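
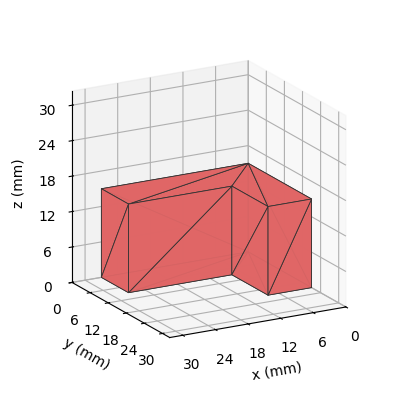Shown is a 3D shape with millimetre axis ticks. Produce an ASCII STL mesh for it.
Reading the render: the shape is an L-shaped prism: outer 27 × 21 mm, arm thicknesses ≈ 9 mm (horizontal) and 8 mm (vertical), extruded 15 mm in z (dimensions read to the nearest mm from the axis ticks). For the STL, each face is triangulated and given an outward normal.

solid part
  facet normal 0.0000 0.0000 -1.0000
    outer loop
      vertex 27.0 9.0 0.0
      vertex 27.0 0.0 0.0
      vertex 0.0 0.0 0.0
    endloop
  endfacet
  facet normal 0.0000 0.0000 -1.0000
    outer loop
      vertex 8.0 9.0 0.0
      vertex 27.0 9.0 0.0
      vertex 0.0 0.0 0.0
    endloop
  endfacet
  facet normal 0.0000 0.0000 -1.0000
    outer loop
      vertex 8.0 21.0 0.0
      vertex 8.0 9.0 0.0
      vertex 0.0 0.0 0.0
    endloop
  endfacet
  facet normal 0.0000 0.0000 -1.0000
    outer loop
      vertex 0.0 21.0 0.0
      vertex 8.0 21.0 0.0
      vertex 0.0 0.0 0.0
    endloop
  endfacet
  facet normal 0.0000 0.0000 1.0000
    outer loop
      vertex 0.0 0.0 15.0
      vertex 27.0 0.0 15.0
      vertex 27.0 9.0 15.0
    endloop
  endfacet
  facet normal 0.0000 0.0000 1.0000
    outer loop
      vertex 0.0 0.0 15.0
      vertex 27.0 9.0 15.0
      vertex 8.0 9.0 15.0
    endloop
  endfacet
  facet normal 0.0000 0.0000 1.0000
    outer loop
      vertex 0.0 0.0 15.0
      vertex 8.0 9.0 15.0
      vertex 8.0 21.0 15.0
    endloop
  endfacet
  facet normal 0.0000 0.0000 1.0000
    outer loop
      vertex 0.0 0.0 15.0
      vertex 8.0 21.0 15.0
      vertex 0.0 21.0 15.0
    endloop
  endfacet
  facet normal 0.0000 -1.0000 0.0000
    outer loop
      vertex 0.0 0.0 0.0
      vertex 27.0 0.0 0.0
      vertex 27.0 0.0 15.0
    endloop
  endfacet
  facet normal 0.0000 -1.0000 0.0000
    outer loop
      vertex 0.0 0.0 0.0
      vertex 27.0 0.0 15.0
      vertex 0.0 0.0 15.0
    endloop
  endfacet
  facet normal 1.0000 0.0000 0.0000
    outer loop
      vertex 27.0 0.0 0.0
      vertex 27.0 9.0 0.0
      vertex 27.0 9.0 15.0
    endloop
  endfacet
  facet normal 1.0000 0.0000 0.0000
    outer loop
      vertex 27.0 0.0 0.0
      vertex 27.0 9.0 15.0
      vertex 27.0 0.0 15.0
    endloop
  endfacet
  facet normal 0.0000 1.0000 0.0000
    outer loop
      vertex 27.0 9.0 0.0
      vertex 8.0 9.0 0.0
      vertex 8.0 9.0 15.0
    endloop
  endfacet
  facet normal 0.0000 1.0000 0.0000
    outer loop
      vertex 27.0 9.0 0.0
      vertex 8.0 9.0 15.0
      vertex 27.0 9.0 15.0
    endloop
  endfacet
  facet normal 1.0000 0.0000 0.0000
    outer loop
      vertex 8.0 9.0 0.0
      vertex 8.0 21.0 0.0
      vertex 8.0 21.0 15.0
    endloop
  endfacet
  facet normal 1.0000 0.0000 0.0000
    outer loop
      vertex 8.0 9.0 0.0
      vertex 8.0 21.0 15.0
      vertex 8.0 9.0 15.0
    endloop
  endfacet
  facet normal 0.0000 1.0000 0.0000
    outer loop
      vertex 8.0 21.0 0.0
      vertex 0.0 21.0 0.0
      vertex 0.0 21.0 15.0
    endloop
  endfacet
  facet normal 0.0000 1.0000 0.0000
    outer loop
      vertex 8.0 21.0 0.0
      vertex 0.0 21.0 15.0
      vertex 8.0 21.0 15.0
    endloop
  endfacet
  facet normal -1.0000 0.0000 0.0000
    outer loop
      vertex 0.0 21.0 0.0
      vertex 0.0 0.0 0.0
      vertex 0.0 0.0 15.0
    endloop
  endfacet
  facet normal -1.0000 0.0000 0.0000
    outer loop
      vertex 0.0 21.0 0.0
      vertex 0.0 0.0 15.0
      vertex 0.0 21.0 15.0
    endloop
  endfacet
endsolid part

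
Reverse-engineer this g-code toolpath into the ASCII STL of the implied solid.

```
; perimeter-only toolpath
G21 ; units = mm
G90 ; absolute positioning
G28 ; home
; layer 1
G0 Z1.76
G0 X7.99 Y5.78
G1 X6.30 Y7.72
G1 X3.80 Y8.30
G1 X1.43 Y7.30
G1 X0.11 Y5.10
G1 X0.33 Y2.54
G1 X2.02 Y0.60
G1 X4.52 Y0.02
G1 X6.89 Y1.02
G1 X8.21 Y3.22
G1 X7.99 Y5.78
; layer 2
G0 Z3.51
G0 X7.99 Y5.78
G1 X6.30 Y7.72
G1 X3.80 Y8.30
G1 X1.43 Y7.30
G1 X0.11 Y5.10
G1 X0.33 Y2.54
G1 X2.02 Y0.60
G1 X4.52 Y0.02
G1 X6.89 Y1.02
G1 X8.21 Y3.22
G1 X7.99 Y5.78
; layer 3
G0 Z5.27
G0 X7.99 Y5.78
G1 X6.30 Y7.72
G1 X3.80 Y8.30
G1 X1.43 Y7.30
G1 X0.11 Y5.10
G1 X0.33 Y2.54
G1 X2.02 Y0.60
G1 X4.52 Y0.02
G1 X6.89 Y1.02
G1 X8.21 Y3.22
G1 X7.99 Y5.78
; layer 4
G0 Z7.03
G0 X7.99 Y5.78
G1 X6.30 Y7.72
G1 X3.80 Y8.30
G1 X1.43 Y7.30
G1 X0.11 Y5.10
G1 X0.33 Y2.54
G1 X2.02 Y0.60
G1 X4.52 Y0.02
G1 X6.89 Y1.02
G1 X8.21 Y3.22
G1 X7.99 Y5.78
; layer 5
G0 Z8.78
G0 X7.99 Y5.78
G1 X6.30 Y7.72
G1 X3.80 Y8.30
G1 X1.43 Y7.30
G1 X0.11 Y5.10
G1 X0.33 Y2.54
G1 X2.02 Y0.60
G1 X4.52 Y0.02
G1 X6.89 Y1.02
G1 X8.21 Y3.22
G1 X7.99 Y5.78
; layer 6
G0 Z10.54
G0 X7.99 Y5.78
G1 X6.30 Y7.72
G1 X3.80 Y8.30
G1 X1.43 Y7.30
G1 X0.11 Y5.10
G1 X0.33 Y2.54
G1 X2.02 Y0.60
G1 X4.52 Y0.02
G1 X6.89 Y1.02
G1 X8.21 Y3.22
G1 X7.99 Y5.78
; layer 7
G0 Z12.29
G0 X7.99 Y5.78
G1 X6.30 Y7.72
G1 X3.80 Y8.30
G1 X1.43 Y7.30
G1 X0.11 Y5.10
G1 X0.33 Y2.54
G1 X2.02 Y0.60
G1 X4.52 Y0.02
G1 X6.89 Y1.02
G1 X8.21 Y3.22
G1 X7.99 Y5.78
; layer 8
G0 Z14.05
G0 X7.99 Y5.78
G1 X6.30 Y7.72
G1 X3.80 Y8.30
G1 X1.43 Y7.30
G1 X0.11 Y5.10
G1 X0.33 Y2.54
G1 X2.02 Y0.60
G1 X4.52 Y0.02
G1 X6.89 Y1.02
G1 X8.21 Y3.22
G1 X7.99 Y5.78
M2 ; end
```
solid part
  facet normal 0.0000 0.0000 -1.0000
    outer loop
      vertex 3.80 8.30 0.00
      vertex 6.30 7.72 0.00
      vertex 7.99 5.78 0.00
    endloop
  endfacet
  facet normal 0.0000 0.0000 -1.0000
    outer loop
      vertex 1.43 7.30 0.00
      vertex 3.80 8.30 0.00
      vertex 7.99 5.78 0.00
    endloop
  endfacet
  facet normal 0.0000 0.0000 -1.0000
    outer loop
      vertex 0.11 5.10 0.00
      vertex 1.43 7.30 0.00
      vertex 7.99 5.78 0.00
    endloop
  endfacet
  facet normal 0.0000 0.0000 -1.0000
    outer loop
      vertex 0.33 2.54 0.00
      vertex 0.11 5.10 0.00
      vertex 7.99 5.78 0.00
    endloop
  endfacet
  facet normal 0.0000 0.0000 -1.0000
    outer loop
      vertex 2.02 0.60 0.00
      vertex 0.33 2.54 0.00
      vertex 7.99 5.78 0.00
    endloop
  endfacet
  facet normal 0.0000 0.0000 -1.0000
    outer loop
      vertex 4.52 0.02 0.00
      vertex 2.02 0.60 0.00
      vertex 7.99 5.78 0.00
    endloop
  endfacet
  facet normal 0.0000 0.0000 -1.0000
    outer loop
      vertex 6.89 1.02 0.00
      vertex 4.52 0.02 0.00
      vertex 7.99 5.78 0.00
    endloop
  endfacet
  facet normal 0.0000 0.0000 -1.0000
    outer loop
      vertex 8.21 3.22 0.00
      vertex 6.89 1.02 0.00
      vertex 7.99 5.78 0.00
    endloop
  endfacet
  facet normal 0.0000 0.0000 1.0000
    outer loop
      vertex 7.99 5.78 14.05
      vertex 6.30 7.72 14.05
      vertex 3.80 8.30 14.05
    endloop
  endfacet
  facet normal 0.0000 0.0000 1.0000
    outer loop
      vertex 7.99 5.78 14.05
      vertex 3.80 8.30 14.05
      vertex 1.43 7.30 14.05
    endloop
  endfacet
  facet normal 0.0000 0.0000 1.0000
    outer loop
      vertex 7.99 5.78 14.05
      vertex 1.43 7.30 14.05
      vertex 0.11 5.10 14.05
    endloop
  endfacet
  facet normal 0.0000 0.0000 1.0000
    outer loop
      vertex 7.99 5.78 14.05
      vertex 0.11 5.10 14.05
      vertex 0.33 2.54 14.05
    endloop
  endfacet
  facet normal 0.0000 0.0000 1.0000
    outer loop
      vertex 7.99 5.78 14.05
      vertex 0.33 2.54 14.05
      vertex 2.02 0.60 14.05
    endloop
  endfacet
  facet normal 0.0000 0.0000 1.0000
    outer loop
      vertex 7.99 5.78 14.05
      vertex 2.02 0.60 14.05
      vertex 4.52 0.02 14.05
    endloop
  endfacet
  facet normal 0.0000 0.0000 1.0000
    outer loop
      vertex 7.99 5.78 14.05
      vertex 4.52 0.02 14.05
      vertex 6.89 1.02 14.05
    endloop
  endfacet
  facet normal 0.0000 0.0000 1.0000
    outer loop
      vertex 7.99 5.78 14.05
      vertex 6.89 1.02 14.05
      vertex 8.21 3.22 14.05
    endloop
  endfacet
  facet normal 0.7540 0.6569 0.0000
    outer loop
      vertex 7.99 5.78 0.00
      vertex 6.30 7.72 0.00
      vertex 6.30 7.72 14.05
    endloop
  endfacet
  facet normal 0.7540 0.6569 0.0000
    outer loop
      vertex 7.99 5.78 0.00
      vertex 6.30 7.72 14.05
      vertex 7.99 5.78 14.05
    endloop
  endfacet
  facet normal 0.2260 0.9741 0.0000
    outer loop
      vertex 6.30 7.72 0.00
      vertex 3.80 8.30 0.00
      vertex 3.80 8.30 14.05
    endloop
  endfacet
  facet normal 0.2260 0.9741 0.0000
    outer loop
      vertex 6.30 7.72 0.00
      vertex 3.80 8.30 14.05
      vertex 6.30 7.72 14.05
    endloop
  endfacet
  facet normal -0.3888 0.9213 0.0000
    outer loop
      vertex 3.80 8.30 0.00
      vertex 1.43 7.30 0.00
      vertex 1.43 7.30 14.05
    endloop
  endfacet
  facet normal -0.3888 0.9213 0.0000
    outer loop
      vertex 3.80 8.30 0.00
      vertex 1.43 7.30 14.05
      vertex 3.80 8.30 14.05
    endloop
  endfacet
  facet normal -0.8575 0.5145 0.0000
    outer loop
      vertex 1.43 7.30 0.00
      vertex 0.11 5.10 0.00
      vertex 0.11 5.10 14.05
    endloop
  endfacet
  facet normal -0.8575 0.5145 0.0000
    outer loop
      vertex 1.43 7.30 0.00
      vertex 0.11 5.10 14.05
      vertex 1.43 7.30 14.05
    endloop
  endfacet
  facet normal -0.9963 -0.0856 0.0000
    outer loop
      vertex 0.11 5.10 0.00
      vertex 0.33 2.54 0.00
      vertex 0.33 2.54 14.05
    endloop
  endfacet
  facet normal -0.9963 -0.0856 0.0000
    outer loop
      vertex 0.11 5.10 0.00
      vertex 0.33 2.54 14.05
      vertex 0.11 5.10 14.05
    endloop
  endfacet
  facet normal -0.7540 -0.6569 0.0000
    outer loop
      vertex 0.33 2.54 0.00
      vertex 2.02 0.60 0.00
      vertex 2.02 0.60 14.05
    endloop
  endfacet
  facet normal -0.7540 -0.6569 0.0000
    outer loop
      vertex 0.33 2.54 0.00
      vertex 2.02 0.60 14.05
      vertex 0.33 2.54 14.05
    endloop
  endfacet
  facet normal -0.2260 -0.9741 0.0000
    outer loop
      vertex 2.02 0.60 0.00
      vertex 4.52 0.02 0.00
      vertex 4.52 0.02 14.05
    endloop
  endfacet
  facet normal -0.2260 -0.9741 0.0000
    outer loop
      vertex 2.02 0.60 0.00
      vertex 4.52 0.02 14.05
      vertex 2.02 0.60 14.05
    endloop
  endfacet
  facet normal 0.3888 -0.9213 0.0000
    outer loop
      vertex 4.52 0.02 0.00
      vertex 6.89 1.02 0.00
      vertex 6.89 1.02 14.05
    endloop
  endfacet
  facet normal 0.3888 -0.9213 0.0000
    outer loop
      vertex 4.52 0.02 0.00
      vertex 6.89 1.02 14.05
      vertex 4.52 0.02 14.05
    endloop
  endfacet
  facet normal 0.8575 -0.5145 0.0000
    outer loop
      vertex 6.89 1.02 0.00
      vertex 8.21 3.22 0.00
      vertex 8.21 3.22 14.05
    endloop
  endfacet
  facet normal 0.8575 -0.5145 0.0000
    outer loop
      vertex 6.89 1.02 0.00
      vertex 8.21 3.22 14.05
      vertex 6.89 1.02 14.05
    endloop
  endfacet
  facet normal 0.9963 0.0856 0.0000
    outer loop
      vertex 8.21 3.22 0.00
      vertex 7.99 5.78 0.00
      vertex 7.99 5.78 14.05
    endloop
  endfacet
  facet normal 0.9963 0.0856 0.0000
    outer loop
      vertex 8.21 3.22 0.00
      vertex 7.99 5.78 14.05
      vertex 8.21 3.22 14.05
    endloop
  endfacet
endsolid part

The G0 Z moves step by Δz≈1.76 mm. Every layer's G1 loop is the same polygon, so the solid is a straight extrusion of it from z=0 to z≈14.1. Closing with flat bottom and top caps and triangulating gives 36 facets — a regular 10-sided prism (a cylinder approximated with 10 flat sides), circumscribed radius ≈ 4.16 mm, height ≈ 14.1 mm.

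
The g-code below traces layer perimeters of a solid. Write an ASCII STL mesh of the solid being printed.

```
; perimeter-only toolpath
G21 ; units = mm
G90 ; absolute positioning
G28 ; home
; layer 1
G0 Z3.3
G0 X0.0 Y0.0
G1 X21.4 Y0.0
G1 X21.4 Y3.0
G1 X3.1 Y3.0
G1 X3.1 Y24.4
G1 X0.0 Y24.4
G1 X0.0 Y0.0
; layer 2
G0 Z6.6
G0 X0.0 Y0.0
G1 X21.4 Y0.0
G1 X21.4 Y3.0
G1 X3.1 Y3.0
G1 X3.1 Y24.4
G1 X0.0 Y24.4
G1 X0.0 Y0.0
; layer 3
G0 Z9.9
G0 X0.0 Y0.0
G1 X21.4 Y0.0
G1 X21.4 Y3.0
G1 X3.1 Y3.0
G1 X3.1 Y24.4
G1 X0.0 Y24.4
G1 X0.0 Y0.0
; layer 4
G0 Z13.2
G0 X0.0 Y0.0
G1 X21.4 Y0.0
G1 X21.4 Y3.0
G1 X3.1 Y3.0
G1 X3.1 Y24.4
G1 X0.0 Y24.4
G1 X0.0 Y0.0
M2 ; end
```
solid part
  facet normal 0.0000 0.0000 -1.0000
    outer loop
      vertex 21.4 3.0 0.0
      vertex 21.4 0.0 0.0
      vertex 0.0 0.0 0.0
    endloop
  endfacet
  facet normal 0.0000 0.0000 -1.0000
    outer loop
      vertex 3.1 3.0 0.0
      vertex 21.4 3.0 0.0
      vertex 0.0 0.0 0.0
    endloop
  endfacet
  facet normal 0.0000 0.0000 -1.0000
    outer loop
      vertex 3.1 24.4 0.0
      vertex 3.1 3.0 0.0
      vertex 0.0 0.0 0.0
    endloop
  endfacet
  facet normal 0.0000 0.0000 -1.0000
    outer loop
      vertex 0.0 24.4 0.0
      vertex 3.1 24.4 0.0
      vertex 0.0 0.0 0.0
    endloop
  endfacet
  facet normal 0.0000 0.0000 1.0000
    outer loop
      vertex 0.0 0.0 13.2
      vertex 21.4 0.0 13.2
      vertex 21.4 3.0 13.2
    endloop
  endfacet
  facet normal 0.0000 0.0000 1.0000
    outer loop
      vertex 0.0 0.0 13.2
      vertex 21.4 3.0 13.2
      vertex 3.1 3.0 13.2
    endloop
  endfacet
  facet normal 0.0000 0.0000 1.0000
    outer loop
      vertex 0.0 0.0 13.2
      vertex 3.1 3.0 13.2
      vertex 3.1 24.4 13.2
    endloop
  endfacet
  facet normal 0.0000 0.0000 1.0000
    outer loop
      vertex 0.0 0.0 13.2
      vertex 3.1 24.4 13.2
      vertex 0.0 24.4 13.2
    endloop
  endfacet
  facet normal 0.0000 -1.0000 0.0000
    outer loop
      vertex 0.0 0.0 0.0
      vertex 21.4 0.0 0.0
      vertex 21.4 0.0 13.2
    endloop
  endfacet
  facet normal 0.0000 -1.0000 0.0000
    outer loop
      vertex 0.0 0.0 0.0
      vertex 21.4 0.0 13.2
      vertex 0.0 0.0 13.2
    endloop
  endfacet
  facet normal 1.0000 0.0000 0.0000
    outer loop
      vertex 21.4 0.0 0.0
      vertex 21.4 3.0 0.0
      vertex 21.4 3.0 13.2
    endloop
  endfacet
  facet normal 1.0000 0.0000 0.0000
    outer loop
      vertex 21.4 0.0 0.0
      vertex 21.4 3.0 13.2
      vertex 21.4 0.0 13.2
    endloop
  endfacet
  facet normal 0.0000 1.0000 0.0000
    outer loop
      vertex 21.4 3.0 0.0
      vertex 3.1 3.0 0.0
      vertex 3.1 3.0 13.2
    endloop
  endfacet
  facet normal 0.0000 1.0000 0.0000
    outer loop
      vertex 21.4 3.0 0.0
      vertex 3.1 3.0 13.2
      vertex 21.4 3.0 13.2
    endloop
  endfacet
  facet normal 1.0000 0.0000 0.0000
    outer loop
      vertex 3.1 3.0 0.0
      vertex 3.1 24.4 0.0
      vertex 3.1 24.4 13.2
    endloop
  endfacet
  facet normal 1.0000 0.0000 0.0000
    outer loop
      vertex 3.1 3.0 0.0
      vertex 3.1 24.4 13.2
      vertex 3.1 3.0 13.2
    endloop
  endfacet
  facet normal 0.0000 1.0000 0.0000
    outer loop
      vertex 3.1 24.4 0.0
      vertex 0.0 24.4 0.0
      vertex 0.0 24.4 13.2
    endloop
  endfacet
  facet normal 0.0000 1.0000 0.0000
    outer loop
      vertex 3.1 24.4 0.0
      vertex 0.0 24.4 13.2
      vertex 3.1 24.4 13.2
    endloop
  endfacet
  facet normal -1.0000 0.0000 0.0000
    outer loop
      vertex 0.0 24.4 0.0
      vertex 0.0 0.0 0.0
      vertex 0.0 0.0 13.2
    endloop
  endfacet
  facet normal -1.0000 0.0000 0.0000
    outer loop
      vertex 0.0 24.4 0.0
      vertex 0.0 0.0 13.2
      vertex 0.0 24.4 13.2
    endloop
  endfacet
endsolid part

The G0 Z moves step by Δz≈3.3 mm. Every layer's G1 loop is the same polygon, so the solid is a straight extrusion of it from z=0 to z≈13.2. Closing with flat bottom and top caps and triangulating gives 20 facets — an L-shaped prism: outer 21.4 × 24.4 mm, arm thicknesses ≈ 3 mm (horizontal) and 3.1 mm (vertical), extruded 13.2 mm in z.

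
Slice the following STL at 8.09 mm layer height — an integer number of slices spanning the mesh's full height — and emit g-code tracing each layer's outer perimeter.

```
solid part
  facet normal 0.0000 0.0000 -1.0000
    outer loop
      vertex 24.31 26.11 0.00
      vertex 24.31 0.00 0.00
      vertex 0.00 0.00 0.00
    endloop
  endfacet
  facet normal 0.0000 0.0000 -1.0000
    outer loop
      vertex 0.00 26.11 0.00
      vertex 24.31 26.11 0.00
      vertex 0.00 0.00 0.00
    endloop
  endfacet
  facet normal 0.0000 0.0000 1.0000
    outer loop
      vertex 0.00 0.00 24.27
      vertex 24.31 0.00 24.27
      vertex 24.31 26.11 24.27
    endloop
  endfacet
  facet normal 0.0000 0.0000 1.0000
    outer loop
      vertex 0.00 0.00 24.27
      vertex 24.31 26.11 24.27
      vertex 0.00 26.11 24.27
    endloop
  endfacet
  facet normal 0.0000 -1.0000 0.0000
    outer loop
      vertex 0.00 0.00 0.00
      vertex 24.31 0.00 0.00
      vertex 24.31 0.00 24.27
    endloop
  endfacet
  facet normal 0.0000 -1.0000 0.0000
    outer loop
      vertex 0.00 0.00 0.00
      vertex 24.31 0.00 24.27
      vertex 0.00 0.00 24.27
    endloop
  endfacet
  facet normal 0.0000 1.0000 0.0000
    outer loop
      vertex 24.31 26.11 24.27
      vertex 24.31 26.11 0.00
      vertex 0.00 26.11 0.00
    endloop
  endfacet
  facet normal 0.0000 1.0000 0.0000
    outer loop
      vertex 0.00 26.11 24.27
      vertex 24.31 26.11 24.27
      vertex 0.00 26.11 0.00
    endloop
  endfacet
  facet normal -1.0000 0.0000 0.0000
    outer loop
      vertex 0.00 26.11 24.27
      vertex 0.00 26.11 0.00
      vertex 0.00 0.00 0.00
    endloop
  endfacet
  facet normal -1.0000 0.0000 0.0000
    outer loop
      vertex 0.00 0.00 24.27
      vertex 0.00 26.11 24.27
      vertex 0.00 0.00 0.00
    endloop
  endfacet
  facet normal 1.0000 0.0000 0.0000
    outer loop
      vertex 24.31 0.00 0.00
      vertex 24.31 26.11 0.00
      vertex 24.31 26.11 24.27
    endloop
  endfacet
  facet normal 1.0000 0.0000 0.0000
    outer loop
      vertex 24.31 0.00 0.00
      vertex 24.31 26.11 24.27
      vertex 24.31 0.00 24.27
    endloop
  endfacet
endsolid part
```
; perimeter-only toolpath
G21 ; units = mm
G90 ; absolute positioning
G28 ; home
; layer 1
G0 Z8.09
G0 X0.00 Y0.00
G1 X24.31 Y0.00
G1 X24.31 Y26.11
G1 X0.00 Y26.11
G1 X0.00 Y0.00
; layer 2
G0 Z16.18
G0 X0.00 Y0.00
G1 X24.31 Y0.00
G1 X24.31 Y26.11
G1 X0.00 Y26.11
G1 X0.00 Y0.00
; layer 3
G0 Z24.27
G0 X0.00 Y0.00
G1 X24.31 Y0.00
G1 X24.31 Y26.11
G1 X0.00 Y26.11
G1 X0.00 Y0.00
M2 ; end

The solid is a rectangular box, roughly 24.3 × 26.1 mm footprint and 24.3 mm tall. Slicing at Δz = 8.09 mm — 3 equal slices spanning the solid's height, so layer i sits at z = i·h/3 — gives 3 non-empty perimeters. Each is a 4-segment closed polygon; G0 lifts to the layer z and rapids to the start vertex, then G1 traces the edges.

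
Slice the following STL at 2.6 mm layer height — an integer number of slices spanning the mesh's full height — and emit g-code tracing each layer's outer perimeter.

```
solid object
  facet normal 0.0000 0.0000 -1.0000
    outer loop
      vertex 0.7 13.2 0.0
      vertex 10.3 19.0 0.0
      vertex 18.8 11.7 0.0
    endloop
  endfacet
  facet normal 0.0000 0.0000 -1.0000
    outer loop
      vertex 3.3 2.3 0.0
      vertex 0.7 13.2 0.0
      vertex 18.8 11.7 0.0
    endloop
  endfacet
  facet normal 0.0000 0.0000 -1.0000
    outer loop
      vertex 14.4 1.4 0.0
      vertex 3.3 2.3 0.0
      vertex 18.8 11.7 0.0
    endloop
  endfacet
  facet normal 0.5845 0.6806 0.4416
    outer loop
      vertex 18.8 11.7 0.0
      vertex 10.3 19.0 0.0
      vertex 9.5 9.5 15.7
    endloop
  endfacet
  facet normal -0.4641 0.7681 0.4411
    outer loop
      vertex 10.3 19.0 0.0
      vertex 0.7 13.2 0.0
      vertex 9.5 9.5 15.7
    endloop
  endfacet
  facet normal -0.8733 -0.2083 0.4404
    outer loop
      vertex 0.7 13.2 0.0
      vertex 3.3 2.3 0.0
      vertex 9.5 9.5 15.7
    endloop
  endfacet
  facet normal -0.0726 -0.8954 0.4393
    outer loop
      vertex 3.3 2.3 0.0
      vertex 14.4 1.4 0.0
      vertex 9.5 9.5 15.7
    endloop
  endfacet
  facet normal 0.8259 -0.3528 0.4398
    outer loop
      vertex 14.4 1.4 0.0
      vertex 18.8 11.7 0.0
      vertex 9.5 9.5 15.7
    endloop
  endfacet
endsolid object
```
; perimeter-only toolpath
G21 ; units = mm
G90 ; absolute positioning
G28 ; home
; layer 1
G0 Z2.6
G0 X17.2 Y11.3
G1 X10.2 Y17.4
G1 X2.2 Y12.6
G1 X4.3 Y3.5
G1 X13.6 Y2.8
G1 X17.2 Y11.3
; layer 2
G0 Z5.2
G0 X15.7 Y11.0
G1 X10.0 Y15.8
G1 X3.6 Y12.0
G1 X5.4 Y4.7
G1 X12.8 Y4.1
G1 X15.7 Y11.0
; layer 3
G0 Z7.8
G0 X14.2 Y10.6
G1 X9.9 Y14.2
G1 X5.1 Y11.3
G1 X6.4 Y5.9
G1 X11.9 Y5.5
G1 X14.2 Y10.6
; layer 4
G0 Z10.5
G0 X12.6 Y10.2
G1 X9.8 Y12.7
G1 X6.6 Y10.7
G1 X7.4 Y7.1
G1 X11.1 Y6.8
G1 X12.6 Y10.2
; layer 5
G0 Z13.1
G0 X11.1 Y9.9
G1 X9.6 Y11.1
G1 X8.0 Y10.1
G1 X8.5 Y8.3
G1 X10.3 Y8.2
G1 X11.1 Y9.9
M2 ; end

The solid is a regular 5-sided pyramid, base circumscribed radius ≈ 9.5 mm, apex at z ≈ 15.7 mm. Slicing at Δz = 2.6 mm — 6 equal slices spanning the solid's height, so layer i sits at z = i·h/6 — gives 5 non-empty perimeters. Each is a 5-segment closed polygon; G0 lifts to the layer z and rapids to the start vertex, then G1 traces the edges. The cross-section shrinks linearly with z (the slice at the apex is degenerate and omitted).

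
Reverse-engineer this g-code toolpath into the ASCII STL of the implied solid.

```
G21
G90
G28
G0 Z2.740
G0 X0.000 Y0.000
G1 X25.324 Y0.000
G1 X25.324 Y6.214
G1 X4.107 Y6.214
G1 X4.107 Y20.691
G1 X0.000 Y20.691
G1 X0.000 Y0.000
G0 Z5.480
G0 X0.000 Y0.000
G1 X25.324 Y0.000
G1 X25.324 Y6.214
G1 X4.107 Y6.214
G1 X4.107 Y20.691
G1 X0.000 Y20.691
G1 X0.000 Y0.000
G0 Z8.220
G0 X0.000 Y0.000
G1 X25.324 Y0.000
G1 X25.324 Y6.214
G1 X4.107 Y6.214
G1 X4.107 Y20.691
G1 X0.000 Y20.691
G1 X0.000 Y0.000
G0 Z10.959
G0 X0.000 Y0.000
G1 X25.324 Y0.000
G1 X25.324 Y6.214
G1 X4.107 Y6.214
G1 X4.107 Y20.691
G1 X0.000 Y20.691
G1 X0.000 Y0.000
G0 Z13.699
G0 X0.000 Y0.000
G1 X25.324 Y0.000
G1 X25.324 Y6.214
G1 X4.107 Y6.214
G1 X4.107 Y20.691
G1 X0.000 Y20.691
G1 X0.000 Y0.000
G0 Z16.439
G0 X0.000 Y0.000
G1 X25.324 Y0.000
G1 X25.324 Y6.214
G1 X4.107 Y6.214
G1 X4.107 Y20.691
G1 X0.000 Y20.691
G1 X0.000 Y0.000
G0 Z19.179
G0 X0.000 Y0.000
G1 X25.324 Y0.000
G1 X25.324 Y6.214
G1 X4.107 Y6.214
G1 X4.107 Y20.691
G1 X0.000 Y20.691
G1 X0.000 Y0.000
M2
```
solid part
  facet normal 0.0000 0.0000 -1.0000
    outer loop
      vertex 25.324 6.214 0.000
      vertex 25.324 0.000 0.000
      vertex 0.000 0.000 0.000
    endloop
  endfacet
  facet normal 0.0000 0.0000 -1.0000
    outer loop
      vertex 4.107 6.214 0.000
      vertex 25.324 6.214 0.000
      vertex 0.000 0.000 0.000
    endloop
  endfacet
  facet normal 0.0000 0.0000 -1.0000
    outer loop
      vertex 4.107 20.691 0.000
      vertex 4.107 6.214 0.000
      vertex 0.000 0.000 0.000
    endloop
  endfacet
  facet normal 0.0000 0.0000 -1.0000
    outer loop
      vertex 0.000 20.691 0.000
      vertex 4.107 20.691 0.000
      vertex 0.000 0.000 0.000
    endloop
  endfacet
  facet normal 0.0000 0.0000 1.0000
    outer loop
      vertex 0.000 0.000 19.179
      vertex 25.324 0.000 19.179
      vertex 25.324 6.214 19.179
    endloop
  endfacet
  facet normal 0.0000 0.0000 1.0000
    outer loop
      vertex 0.000 0.000 19.179
      vertex 25.324 6.214 19.179
      vertex 4.107 6.214 19.179
    endloop
  endfacet
  facet normal 0.0000 0.0000 1.0000
    outer loop
      vertex 0.000 0.000 19.179
      vertex 4.107 6.214 19.179
      vertex 4.107 20.691 19.179
    endloop
  endfacet
  facet normal 0.0000 0.0000 1.0000
    outer loop
      vertex 0.000 0.000 19.179
      vertex 4.107 20.691 19.179
      vertex 0.000 20.691 19.179
    endloop
  endfacet
  facet normal 0.0000 -1.0000 0.0000
    outer loop
      vertex 0.000 0.000 0.000
      vertex 25.324 0.000 0.000
      vertex 25.324 0.000 19.179
    endloop
  endfacet
  facet normal 0.0000 -1.0000 0.0000
    outer loop
      vertex 0.000 0.000 0.000
      vertex 25.324 0.000 19.179
      vertex 0.000 0.000 19.179
    endloop
  endfacet
  facet normal 1.0000 0.0000 0.0000
    outer loop
      vertex 25.324 0.000 0.000
      vertex 25.324 6.214 0.000
      vertex 25.324 6.214 19.179
    endloop
  endfacet
  facet normal 1.0000 0.0000 0.0000
    outer loop
      vertex 25.324 0.000 0.000
      vertex 25.324 6.214 19.179
      vertex 25.324 0.000 19.179
    endloop
  endfacet
  facet normal 0.0000 1.0000 0.0000
    outer loop
      vertex 25.324 6.214 0.000
      vertex 4.107 6.214 0.000
      vertex 4.107 6.214 19.179
    endloop
  endfacet
  facet normal 0.0000 1.0000 0.0000
    outer loop
      vertex 25.324 6.214 0.000
      vertex 4.107 6.214 19.179
      vertex 25.324 6.214 19.179
    endloop
  endfacet
  facet normal 1.0000 0.0000 0.0000
    outer loop
      vertex 4.107 6.214 0.000
      vertex 4.107 20.691 0.000
      vertex 4.107 20.691 19.179
    endloop
  endfacet
  facet normal 1.0000 0.0000 0.0000
    outer loop
      vertex 4.107 6.214 0.000
      vertex 4.107 20.691 19.179
      vertex 4.107 6.214 19.179
    endloop
  endfacet
  facet normal 0.0000 1.0000 0.0000
    outer loop
      vertex 4.107 20.691 0.000
      vertex 0.000 20.691 0.000
      vertex 0.000 20.691 19.179
    endloop
  endfacet
  facet normal 0.0000 1.0000 0.0000
    outer loop
      vertex 4.107 20.691 0.000
      vertex 0.000 20.691 19.179
      vertex 4.107 20.691 19.179
    endloop
  endfacet
  facet normal -1.0000 0.0000 0.0000
    outer loop
      vertex 0.000 20.691 0.000
      vertex 0.000 0.000 0.000
      vertex 0.000 0.000 19.179
    endloop
  endfacet
  facet normal -1.0000 0.0000 0.0000
    outer loop
      vertex 0.000 20.691 0.000
      vertex 0.000 0.000 19.179
      vertex 0.000 20.691 19.179
    endloop
  endfacet
endsolid part

The G0 Z moves step by Δz≈2.740 mm. Every layer's G1 loop is the same polygon, so the solid is a straight extrusion of it from z=0 to z≈19.2. Closing with flat bottom and top caps and triangulating gives 20 facets — an L-shaped prism: outer 25.3 × 20.7 mm, arm thicknesses ≈ 6.21 mm (horizontal) and 4.11 mm (vertical), extruded 19.2 mm in z.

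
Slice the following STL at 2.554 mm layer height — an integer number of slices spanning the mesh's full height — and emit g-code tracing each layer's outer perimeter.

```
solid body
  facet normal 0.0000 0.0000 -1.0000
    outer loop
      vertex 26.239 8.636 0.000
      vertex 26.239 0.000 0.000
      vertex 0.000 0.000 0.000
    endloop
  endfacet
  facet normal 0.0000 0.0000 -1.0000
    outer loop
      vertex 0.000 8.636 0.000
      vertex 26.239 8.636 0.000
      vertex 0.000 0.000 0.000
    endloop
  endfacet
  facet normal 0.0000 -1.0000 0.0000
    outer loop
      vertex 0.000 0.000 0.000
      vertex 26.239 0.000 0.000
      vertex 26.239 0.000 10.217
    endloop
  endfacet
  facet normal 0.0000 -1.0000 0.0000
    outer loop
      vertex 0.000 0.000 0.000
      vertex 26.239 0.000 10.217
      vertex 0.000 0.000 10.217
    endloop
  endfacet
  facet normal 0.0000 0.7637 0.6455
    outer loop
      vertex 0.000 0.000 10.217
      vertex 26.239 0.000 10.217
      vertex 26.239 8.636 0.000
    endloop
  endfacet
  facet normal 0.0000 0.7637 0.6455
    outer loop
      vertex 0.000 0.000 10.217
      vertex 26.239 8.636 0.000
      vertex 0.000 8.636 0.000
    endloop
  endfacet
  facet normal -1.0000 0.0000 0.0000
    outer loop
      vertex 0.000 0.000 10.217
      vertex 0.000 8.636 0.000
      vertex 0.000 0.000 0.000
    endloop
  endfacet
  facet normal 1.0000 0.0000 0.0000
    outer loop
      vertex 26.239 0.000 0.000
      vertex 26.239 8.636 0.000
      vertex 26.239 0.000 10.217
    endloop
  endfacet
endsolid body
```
; perimeter-only toolpath
G21 ; units = mm
G90 ; absolute positioning
G28 ; home
; layer 1
G0 Z2.554
G0 X0.000 Y0.000
G1 X26.239 Y0.000
G1 X26.239 Y6.477
G1 X0.000 Y6.477
G1 X0.000 Y0.000
; layer 2
G0 Z5.109
G0 X0.000 Y0.000
G1 X26.239 Y0.000
G1 X26.239 Y4.318
G1 X0.000 Y4.318
G1 X0.000 Y0.000
; layer 3
G0 Z7.663
G0 X0.000 Y0.000
G1 X26.239 Y0.000
G1 X26.239 Y2.159
G1 X0.000 Y2.159
G1 X0.000 Y0.000
M2 ; end

The solid is a wedge (ramp): 26.2 × 8.64 mm base, rising to 10.2 mm along the y=0 edge and sloping linearly to z=0 at y=8.64. Slicing at Δz = 2.554 mm — 4 equal slices spanning the solid's height, so layer i sits at z = i·h/4 — gives 3 non-empty perimeters. Each is a 4-segment closed polygon; G0 lifts to the layer z and rapids to the start vertex, then G1 traces the edges. The cross-section shrinks linearly with z (the slice at the apex is degenerate and omitted).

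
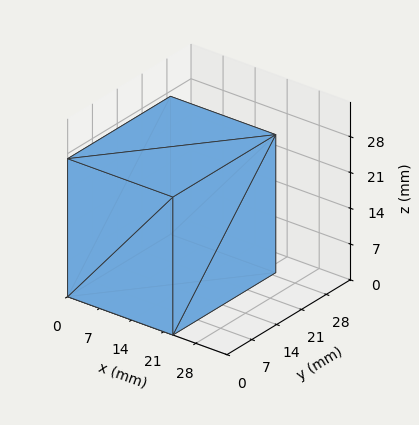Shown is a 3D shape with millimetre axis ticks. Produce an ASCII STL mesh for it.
Reading the render: the shape is a rectangular box, roughly 23 × 29 mm footprint and 27 mm tall (dimensions read to the nearest mm from the axis ticks). For the STL, each face is triangulated and given an outward normal.

solid part
  facet normal 0.0000 0.0000 -1.0000
    outer loop
      vertex 23.000 29.000 0.000
      vertex 23.000 0.000 0.000
      vertex 0.000 0.000 0.000
    endloop
  endfacet
  facet normal 0.0000 0.0000 -1.0000
    outer loop
      vertex 0.000 29.000 0.000
      vertex 23.000 29.000 0.000
      vertex 0.000 0.000 0.000
    endloop
  endfacet
  facet normal 0.0000 0.0000 1.0000
    outer loop
      vertex 0.000 0.000 27.000
      vertex 23.000 0.000 27.000
      vertex 23.000 29.000 27.000
    endloop
  endfacet
  facet normal 0.0000 0.0000 1.0000
    outer loop
      vertex 0.000 0.000 27.000
      vertex 23.000 29.000 27.000
      vertex 0.000 29.000 27.000
    endloop
  endfacet
  facet normal 0.0000 -1.0000 0.0000
    outer loop
      vertex 0.000 0.000 0.000
      vertex 23.000 0.000 0.000
      vertex 23.000 0.000 27.000
    endloop
  endfacet
  facet normal 0.0000 -1.0000 0.0000
    outer loop
      vertex 0.000 0.000 0.000
      vertex 23.000 0.000 27.000
      vertex 0.000 0.000 27.000
    endloop
  endfacet
  facet normal 0.0000 1.0000 0.0000
    outer loop
      vertex 23.000 29.000 27.000
      vertex 23.000 29.000 0.000
      vertex 0.000 29.000 0.000
    endloop
  endfacet
  facet normal 0.0000 1.0000 0.0000
    outer loop
      vertex 0.000 29.000 27.000
      vertex 23.000 29.000 27.000
      vertex 0.000 29.000 0.000
    endloop
  endfacet
  facet normal -1.0000 0.0000 0.0000
    outer loop
      vertex 0.000 29.000 27.000
      vertex 0.000 29.000 0.000
      vertex 0.000 0.000 0.000
    endloop
  endfacet
  facet normal -1.0000 0.0000 0.0000
    outer loop
      vertex 0.000 0.000 27.000
      vertex 0.000 29.000 27.000
      vertex 0.000 0.000 0.000
    endloop
  endfacet
  facet normal 1.0000 0.0000 0.0000
    outer loop
      vertex 23.000 0.000 0.000
      vertex 23.000 29.000 0.000
      vertex 23.000 29.000 27.000
    endloop
  endfacet
  facet normal 1.0000 0.0000 0.0000
    outer loop
      vertex 23.000 0.000 0.000
      vertex 23.000 29.000 27.000
      vertex 23.000 0.000 27.000
    endloop
  endfacet
endsolid part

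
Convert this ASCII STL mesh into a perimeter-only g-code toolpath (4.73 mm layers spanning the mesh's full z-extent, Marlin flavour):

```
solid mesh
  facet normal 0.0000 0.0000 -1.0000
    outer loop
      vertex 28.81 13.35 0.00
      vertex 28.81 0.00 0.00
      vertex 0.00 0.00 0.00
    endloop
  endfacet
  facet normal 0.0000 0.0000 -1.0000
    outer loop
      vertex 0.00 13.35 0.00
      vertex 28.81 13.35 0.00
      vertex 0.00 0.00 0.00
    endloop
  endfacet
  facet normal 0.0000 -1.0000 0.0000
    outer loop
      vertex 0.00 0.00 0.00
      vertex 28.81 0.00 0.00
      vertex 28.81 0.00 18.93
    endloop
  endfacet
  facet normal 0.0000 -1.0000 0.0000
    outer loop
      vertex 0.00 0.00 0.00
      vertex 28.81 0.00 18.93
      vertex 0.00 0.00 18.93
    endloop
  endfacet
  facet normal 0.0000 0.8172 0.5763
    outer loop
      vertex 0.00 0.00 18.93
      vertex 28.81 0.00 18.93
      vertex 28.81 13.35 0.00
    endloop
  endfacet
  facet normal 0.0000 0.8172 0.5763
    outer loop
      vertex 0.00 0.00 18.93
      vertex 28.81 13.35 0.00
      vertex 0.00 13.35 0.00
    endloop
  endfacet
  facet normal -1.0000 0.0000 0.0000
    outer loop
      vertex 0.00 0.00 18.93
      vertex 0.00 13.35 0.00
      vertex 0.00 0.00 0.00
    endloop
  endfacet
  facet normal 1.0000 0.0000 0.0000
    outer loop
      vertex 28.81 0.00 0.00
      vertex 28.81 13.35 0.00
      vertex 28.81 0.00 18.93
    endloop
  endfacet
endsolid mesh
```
; perimeter-only toolpath
G21 ; units = mm
G90 ; absolute positioning
G28 ; home
; layer 1
G0 Z4.73
G0 X0.00 Y0.00
G1 X28.81 Y0.00
G1 X28.81 Y10.01
G1 X0.00 Y10.01
G1 X0.00 Y0.00
; layer 2
G0 Z9.46
G0 X0.00 Y0.00
G1 X28.81 Y0.00
G1 X28.81 Y6.67
G1 X0.00 Y6.67
G1 X0.00 Y0.00
; layer 3
G0 Z14.20
G0 X0.00 Y0.00
G1 X28.81 Y0.00
G1 X28.81 Y3.34
G1 X0.00 Y3.34
G1 X0.00 Y0.00
M2 ; end

The solid is a wedge (ramp): 28.8 × 13.3 mm base, rising to 18.9 mm along the y=0 edge and sloping linearly to z=0 at y=13.3. Slicing at Δz = 4.73 mm — 4 equal slices spanning the solid's height, so layer i sits at z = i·h/4 — gives 3 non-empty perimeters. Each is a 4-segment closed polygon; G0 lifts to the layer z and rapids to the start vertex, then G1 traces the edges. The cross-section shrinks linearly with z (the slice at the apex is degenerate and omitted).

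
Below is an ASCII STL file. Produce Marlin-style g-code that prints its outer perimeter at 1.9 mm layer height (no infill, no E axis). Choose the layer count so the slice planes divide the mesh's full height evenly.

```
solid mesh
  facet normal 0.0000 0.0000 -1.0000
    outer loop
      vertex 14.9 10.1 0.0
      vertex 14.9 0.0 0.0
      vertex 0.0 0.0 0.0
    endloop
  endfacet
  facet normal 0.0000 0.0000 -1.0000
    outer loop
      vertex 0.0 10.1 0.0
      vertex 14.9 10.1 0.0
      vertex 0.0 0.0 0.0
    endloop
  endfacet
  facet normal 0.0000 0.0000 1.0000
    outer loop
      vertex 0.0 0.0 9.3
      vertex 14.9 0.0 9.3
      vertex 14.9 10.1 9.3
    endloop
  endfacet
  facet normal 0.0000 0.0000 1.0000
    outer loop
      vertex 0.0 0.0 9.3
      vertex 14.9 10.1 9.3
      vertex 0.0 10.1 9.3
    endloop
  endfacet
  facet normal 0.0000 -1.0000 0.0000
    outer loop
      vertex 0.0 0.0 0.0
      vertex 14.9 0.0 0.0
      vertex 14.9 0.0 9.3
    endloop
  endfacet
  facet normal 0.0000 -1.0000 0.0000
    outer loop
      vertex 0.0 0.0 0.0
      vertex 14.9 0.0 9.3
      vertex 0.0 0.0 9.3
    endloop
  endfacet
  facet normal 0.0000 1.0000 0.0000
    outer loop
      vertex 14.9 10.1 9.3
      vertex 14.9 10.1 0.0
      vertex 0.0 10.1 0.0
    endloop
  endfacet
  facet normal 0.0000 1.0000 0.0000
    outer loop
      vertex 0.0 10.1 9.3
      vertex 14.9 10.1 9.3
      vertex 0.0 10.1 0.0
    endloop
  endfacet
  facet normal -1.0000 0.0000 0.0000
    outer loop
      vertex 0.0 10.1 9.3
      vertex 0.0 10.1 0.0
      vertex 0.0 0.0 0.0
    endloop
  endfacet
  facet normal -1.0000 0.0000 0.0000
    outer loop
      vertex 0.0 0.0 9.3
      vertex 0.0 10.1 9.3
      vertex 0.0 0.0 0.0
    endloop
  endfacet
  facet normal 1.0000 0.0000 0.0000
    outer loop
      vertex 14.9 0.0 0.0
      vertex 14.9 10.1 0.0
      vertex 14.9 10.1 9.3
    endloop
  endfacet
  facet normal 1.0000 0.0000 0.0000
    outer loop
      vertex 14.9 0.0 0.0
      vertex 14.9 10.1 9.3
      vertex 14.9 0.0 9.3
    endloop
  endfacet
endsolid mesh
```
; perimeter-only toolpath
G21 ; units = mm
G90 ; absolute positioning
G28 ; home
; layer 1
G0 Z1.9
G0 X0.0 Y0.0
G1 X14.9 Y0.0
G1 X14.9 Y10.1
G1 X0.0 Y10.1
G1 X0.0 Y0.0
; layer 2
G0 Z3.7
G0 X0.0 Y0.0
G1 X14.9 Y0.0
G1 X14.9 Y10.1
G1 X0.0 Y10.1
G1 X0.0 Y0.0
; layer 3
G0 Z5.6
G0 X0.0 Y0.0
G1 X14.9 Y0.0
G1 X14.9 Y10.1
G1 X0.0 Y10.1
G1 X0.0 Y0.0
; layer 4
G0 Z7.4
G0 X0.0 Y0.0
G1 X14.9 Y0.0
G1 X14.9 Y10.1
G1 X0.0 Y10.1
G1 X0.0 Y0.0
; layer 5
G0 Z9.3
G0 X0.0 Y0.0
G1 X14.9 Y0.0
G1 X14.9 Y10.1
G1 X0.0 Y10.1
G1 X0.0 Y0.0
M2 ; end

The solid is a rectangular box, roughly 14.9 × 10.1 mm footprint and 9.3 mm tall. Slicing at Δz = 1.9 mm — 5 equal slices spanning the solid's height, so layer i sits at z = i·h/5 — gives 5 non-empty perimeters. Each is a 4-segment closed polygon; G0 lifts to the layer z and rapids to the start vertex, then G1 traces the edges.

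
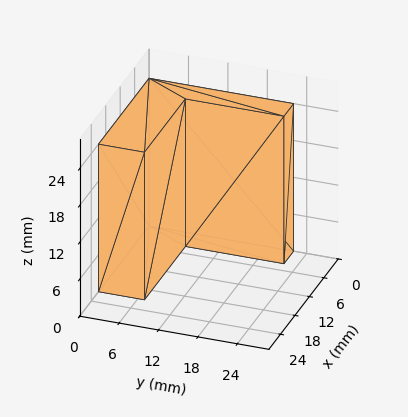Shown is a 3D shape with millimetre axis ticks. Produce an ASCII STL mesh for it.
Reading the render: the shape is an L-shaped prism: outer 21 × 22 mm, arm thicknesses ≈ 7 mm (horizontal) and 4 mm (vertical), extruded 24 mm in z (dimensions read to the nearest mm from the axis ticks). For the STL, each face is triangulated and given an outward normal.

solid part
  facet normal 0.0000 0.0000 -1.0000
    outer loop
      vertex 21.00 7.00 0.00
      vertex 21.00 0.00 0.00
      vertex 0.00 0.00 0.00
    endloop
  endfacet
  facet normal 0.0000 0.0000 -1.0000
    outer loop
      vertex 4.00 7.00 0.00
      vertex 21.00 7.00 0.00
      vertex 0.00 0.00 0.00
    endloop
  endfacet
  facet normal 0.0000 0.0000 -1.0000
    outer loop
      vertex 4.00 22.00 0.00
      vertex 4.00 7.00 0.00
      vertex 0.00 0.00 0.00
    endloop
  endfacet
  facet normal 0.0000 0.0000 -1.0000
    outer loop
      vertex 0.00 22.00 0.00
      vertex 4.00 22.00 0.00
      vertex 0.00 0.00 0.00
    endloop
  endfacet
  facet normal 0.0000 0.0000 1.0000
    outer loop
      vertex 0.00 0.00 24.00
      vertex 21.00 0.00 24.00
      vertex 21.00 7.00 24.00
    endloop
  endfacet
  facet normal 0.0000 0.0000 1.0000
    outer loop
      vertex 0.00 0.00 24.00
      vertex 21.00 7.00 24.00
      vertex 4.00 7.00 24.00
    endloop
  endfacet
  facet normal 0.0000 0.0000 1.0000
    outer loop
      vertex 0.00 0.00 24.00
      vertex 4.00 7.00 24.00
      vertex 4.00 22.00 24.00
    endloop
  endfacet
  facet normal 0.0000 0.0000 1.0000
    outer loop
      vertex 0.00 0.00 24.00
      vertex 4.00 22.00 24.00
      vertex 0.00 22.00 24.00
    endloop
  endfacet
  facet normal 0.0000 -1.0000 0.0000
    outer loop
      vertex 0.00 0.00 0.00
      vertex 21.00 0.00 0.00
      vertex 21.00 0.00 24.00
    endloop
  endfacet
  facet normal 0.0000 -1.0000 0.0000
    outer loop
      vertex 0.00 0.00 0.00
      vertex 21.00 0.00 24.00
      vertex 0.00 0.00 24.00
    endloop
  endfacet
  facet normal 1.0000 0.0000 0.0000
    outer loop
      vertex 21.00 0.00 0.00
      vertex 21.00 7.00 0.00
      vertex 21.00 7.00 24.00
    endloop
  endfacet
  facet normal 1.0000 0.0000 0.0000
    outer loop
      vertex 21.00 0.00 0.00
      vertex 21.00 7.00 24.00
      vertex 21.00 0.00 24.00
    endloop
  endfacet
  facet normal 0.0000 1.0000 0.0000
    outer loop
      vertex 21.00 7.00 0.00
      vertex 4.00 7.00 0.00
      vertex 4.00 7.00 24.00
    endloop
  endfacet
  facet normal 0.0000 1.0000 0.0000
    outer loop
      vertex 21.00 7.00 0.00
      vertex 4.00 7.00 24.00
      vertex 21.00 7.00 24.00
    endloop
  endfacet
  facet normal 1.0000 0.0000 0.0000
    outer loop
      vertex 4.00 7.00 0.00
      vertex 4.00 22.00 0.00
      vertex 4.00 22.00 24.00
    endloop
  endfacet
  facet normal 1.0000 0.0000 0.0000
    outer loop
      vertex 4.00 7.00 0.00
      vertex 4.00 22.00 24.00
      vertex 4.00 7.00 24.00
    endloop
  endfacet
  facet normal 0.0000 1.0000 0.0000
    outer loop
      vertex 4.00 22.00 0.00
      vertex 0.00 22.00 0.00
      vertex 0.00 22.00 24.00
    endloop
  endfacet
  facet normal 0.0000 1.0000 0.0000
    outer loop
      vertex 4.00 22.00 0.00
      vertex 0.00 22.00 24.00
      vertex 4.00 22.00 24.00
    endloop
  endfacet
  facet normal -1.0000 0.0000 0.0000
    outer loop
      vertex 0.00 22.00 0.00
      vertex 0.00 0.00 0.00
      vertex 0.00 0.00 24.00
    endloop
  endfacet
  facet normal -1.0000 0.0000 0.0000
    outer loop
      vertex 0.00 22.00 0.00
      vertex 0.00 0.00 24.00
      vertex 0.00 22.00 24.00
    endloop
  endfacet
endsolid part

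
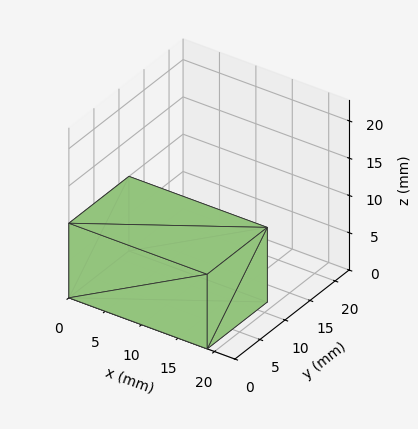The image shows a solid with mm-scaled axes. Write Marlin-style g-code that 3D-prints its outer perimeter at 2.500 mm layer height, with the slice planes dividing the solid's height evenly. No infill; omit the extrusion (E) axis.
Reading the render: the shape is a rectangular box, roughly 19 × 12 mm footprint and 10 mm tall (dimensions read to the nearest mm from the axis ticks). For the g-code, the solid's height is divided into equal slices at the stated Δz and each level perimeter traced with G1 moves after a G0 lift.

; perimeter-only toolpath
G21 ; units = mm
G90 ; absolute positioning
G28 ; home
; layer 1
G0 Z2.500
G0 X0.000 Y0.000
G1 X19.000 Y0.000
G1 X19.000 Y12.000
G1 X0.000 Y12.000
G1 X0.000 Y0.000
; layer 2
G0 Z5.000
G0 X0.000 Y0.000
G1 X19.000 Y0.000
G1 X19.000 Y12.000
G1 X0.000 Y12.000
G1 X0.000 Y0.000
; layer 3
G0 Z7.500
G0 X0.000 Y0.000
G1 X19.000 Y0.000
G1 X19.000 Y12.000
G1 X0.000 Y12.000
G1 X0.000 Y0.000
; layer 4
G0 Z10.000
G0 X0.000 Y0.000
G1 X19.000 Y0.000
G1 X19.000 Y12.000
G1 X0.000 Y12.000
G1 X0.000 Y0.000
M2 ; end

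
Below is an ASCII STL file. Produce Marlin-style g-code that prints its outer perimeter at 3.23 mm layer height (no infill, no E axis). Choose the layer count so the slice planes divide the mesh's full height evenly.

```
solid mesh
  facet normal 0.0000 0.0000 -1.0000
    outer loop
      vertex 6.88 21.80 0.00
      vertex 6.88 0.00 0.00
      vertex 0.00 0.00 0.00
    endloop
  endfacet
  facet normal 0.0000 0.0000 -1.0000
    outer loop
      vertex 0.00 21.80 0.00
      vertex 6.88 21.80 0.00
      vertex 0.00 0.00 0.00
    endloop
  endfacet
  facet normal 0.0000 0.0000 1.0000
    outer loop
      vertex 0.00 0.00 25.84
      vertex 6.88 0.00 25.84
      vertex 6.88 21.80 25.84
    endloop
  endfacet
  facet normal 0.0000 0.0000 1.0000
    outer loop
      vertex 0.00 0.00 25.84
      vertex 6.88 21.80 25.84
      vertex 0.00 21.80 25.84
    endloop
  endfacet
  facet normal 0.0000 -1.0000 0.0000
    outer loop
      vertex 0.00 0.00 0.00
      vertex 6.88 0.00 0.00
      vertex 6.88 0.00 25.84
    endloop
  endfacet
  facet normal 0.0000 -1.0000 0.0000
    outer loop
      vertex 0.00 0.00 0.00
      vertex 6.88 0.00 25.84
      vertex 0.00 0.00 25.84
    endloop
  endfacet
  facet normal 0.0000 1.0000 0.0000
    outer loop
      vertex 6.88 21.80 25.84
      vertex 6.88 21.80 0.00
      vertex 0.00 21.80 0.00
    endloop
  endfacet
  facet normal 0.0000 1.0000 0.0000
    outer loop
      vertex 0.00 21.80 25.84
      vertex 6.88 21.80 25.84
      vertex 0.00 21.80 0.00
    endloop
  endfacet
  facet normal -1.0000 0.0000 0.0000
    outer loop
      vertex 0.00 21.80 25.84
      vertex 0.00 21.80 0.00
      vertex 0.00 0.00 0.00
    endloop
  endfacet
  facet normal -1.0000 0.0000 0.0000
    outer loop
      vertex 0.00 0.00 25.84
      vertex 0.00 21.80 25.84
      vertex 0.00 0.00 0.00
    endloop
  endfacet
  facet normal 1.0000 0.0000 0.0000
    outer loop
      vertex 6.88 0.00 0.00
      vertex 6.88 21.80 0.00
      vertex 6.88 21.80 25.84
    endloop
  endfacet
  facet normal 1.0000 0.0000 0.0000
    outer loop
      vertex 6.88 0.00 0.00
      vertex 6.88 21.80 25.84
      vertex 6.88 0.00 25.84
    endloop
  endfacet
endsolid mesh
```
; perimeter-only toolpath
G21 ; units = mm
G90 ; absolute positioning
G28 ; home
; layer 1
G0 Z3.23
G0 X0.00 Y0.00
G1 X6.88 Y0.00
G1 X6.88 Y21.80
G1 X0.00 Y21.80
G1 X0.00 Y0.00
; layer 2
G0 Z6.46
G0 X0.00 Y0.00
G1 X6.88 Y0.00
G1 X6.88 Y21.80
G1 X0.00 Y21.80
G1 X0.00 Y0.00
; layer 3
G0 Z9.69
G0 X0.00 Y0.00
G1 X6.88 Y0.00
G1 X6.88 Y21.80
G1 X0.00 Y21.80
G1 X0.00 Y0.00
; layer 4
G0 Z12.92
G0 X0.00 Y0.00
G1 X6.88 Y0.00
G1 X6.88 Y21.80
G1 X0.00 Y21.80
G1 X0.00 Y0.00
; layer 5
G0 Z16.15
G0 X0.00 Y0.00
G1 X6.88 Y0.00
G1 X6.88 Y21.80
G1 X0.00 Y21.80
G1 X0.00 Y0.00
; layer 6
G0 Z19.38
G0 X0.00 Y0.00
G1 X6.88 Y0.00
G1 X6.88 Y21.80
G1 X0.00 Y21.80
G1 X0.00 Y0.00
; layer 7
G0 Z22.61
G0 X0.00 Y0.00
G1 X6.88 Y0.00
G1 X6.88 Y21.80
G1 X0.00 Y21.80
G1 X0.00 Y0.00
; layer 8
G0 Z25.84
G0 X0.00 Y0.00
G1 X6.88 Y0.00
G1 X6.88 Y21.80
G1 X0.00 Y21.80
G1 X0.00 Y0.00
M2 ; end

The solid is a rectangular box, roughly 6.88 × 21.8 mm footprint and 25.8 mm tall. Slicing at Δz = 3.23 mm — 8 equal slices spanning the solid's height, so layer i sits at z = i·h/8 — gives 8 non-empty perimeters. Each is a 4-segment closed polygon; G0 lifts to the layer z and rapids to the start vertex, then G1 traces the edges.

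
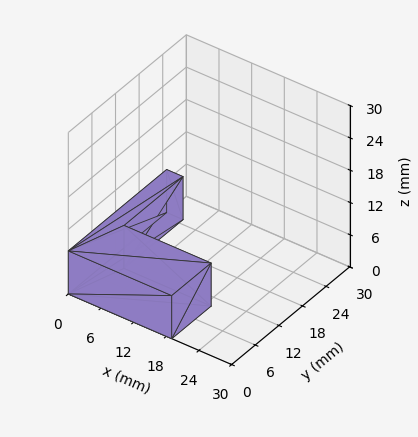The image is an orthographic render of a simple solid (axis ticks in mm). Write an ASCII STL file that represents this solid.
Reading the render: the shape is an L-shaped prism: outer 19 × 25 mm, arm thicknesses ≈ 10 mm (horizontal) and 3 mm (vertical), extruded 8 mm in z (dimensions read to the nearest mm from the axis ticks). For the STL, each face is triangulated and given an outward normal.

solid part
  facet normal 0.0000 0.0000 -1.0000
    outer loop
      vertex 19.00 10.00 0.00
      vertex 19.00 0.00 0.00
      vertex 0.00 0.00 0.00
    endloop
  endfacet
  facet normal 0.0000 0.0000 -1.0000
    outer loop
      vertex 3.00 10.00 0.00
      vertex 19.00 10.00 0.00
      vertex 0.00 0.00 0.00
    endloop
  endfacet
  facet normal 0.0000 0.0000 -1.0000
    outer loop
      vertex 3.00 25.00 0.00
      vertex 3.00 10.00 0.00
      vertex 0.00 0.00 0.00
    endloop
  endfacet
  facet normal 0.0000 0.0000 -1.0000
    outer loop
      vertex 0.00 25.00 0.00
      vertex 3.00 25.00 0.00
      vertex 0.00 0.00 0.00
    endloop
  endfacet
  facet normal 0.0000 0.0000 1.0000
    outer loop
      vertex 0.00 0.00 8.00
      vertex 19.00 0.00 8.00
      vertex 19.00 10.00 8.00
    endloop
  endfacet
  facet normal 0.0000 0.0000 1.0000
    outer loop
      vertex 0.00 0.00 8.00
      vertex 19.00 10.00 8.00
      vertex 3.00 10.00 8.00
    endloop
  endfacet
  facet normal 0.0000 0.0000 1.0000
    outer loop
      vertex 0.00 0.00 8.00
      vertex 3.00 10.00 8.00
      vertex 3.00 25.00 8.00
    endloop
  endfacet
  facet normal 0.0000 0.0000 1.0000
    outer loop
      vertex 0.00 0.00 8.00
      vertex 3.00 25.00 8.00
      vertex 0.00 25.00 8.00
    endloop
  endfacet
  facet normal 0.0000 -1.0000 0.0000
    outer loop
      vertex 0.00 0.00 0.00
      vertex 19.00 0.00 0.00
      vertex 19.00 0.00 8.00
    endloop
  endfacet
  facet normal 0.0000 -1.0000 0.0000
    outer loop
      vertex 0.00 0.00 0.00
      vertex 19.00 0.00 8.00
      vertex 0.00 0.00 8.00
    endloop
  endfacet
  facet normal 1.0000 0.0000 0.0000
    outer loop
      vertex 19.00 0.00 0.00
      vertex 19.00 10.00 0.00
      vertex 19.00 10.00 8.00
    endloop
  endfacet
  facet normal 1.0000 0.0000 0.0000
    outer loop
      vertex 19.00 0.00 0.00
      vertex 19.00 10.00 8.00
      vertex 19.00 0.00 8.00
    endloop
  endfacet
  facet normal 0.0000 1.0000 0.0000
    outer loop
      vertex 19.00 10.00 0.00
      vertex 3.00 10.00 0.00
      vertex 3.00 10.00 8.00
    endloop
  endfacet
  facet normal 0.0000 1.0000 0.0000
    outer loop
      vertex 19.00 10.00 0.00
      vertex 3.00 10.00 8.00
      vertex 19.00 10.00 8.00
    endloop
  endfacet
  facet normal 1.0000 0.0000 0.0000
    outer loop
      vertex 3.00 10.00 0.00
      vertex 3.00 25.00 0.00
      vertex 3.00 25.00 8.00
    endloop
  endfacet
  facet normal 1.0000 0.0000 0.0000
    outer loop
      vertex 3.00 10.00 0.00
      vertex 3.00 25.00 8.00
      vertex 3.00 10.00 8.00
    endloop
  endfacet
  facet normal 0.0000 1.0000 0.0000
    outer loop
      vertex 3.00 25.00 0.00
      vertex 0.00 25.00 0.00
      vertex 0.00 25.00 8.00
    endloop
  endfacet
  facet normal 0.0000 1.0000 0.0000
    outer loop
      vertex 3.00 25.00 0.00
      vertex 0.00 25.00 8.00
      vertex 3.00 25.00 8.00
    endloop
  endfacet
  facet normal -1.0000 0.0000 0.0000
    outer loop
      vertex 0.00 25.00 0.00
      vertex 0.00 0.00 0.00
      vertex 0.00 0.00 8.00
    endloop
  endfacet
  facet normal -1.0000 0.0000 0.0000
    outer loop
      vertex 0.00 25.00 0.00
      vertex 0.00 0.00 8.00
      vertex 0.00 25.00 8.00
    endloop
  endfacet
endsolid part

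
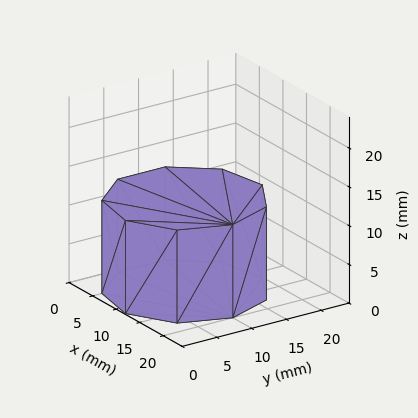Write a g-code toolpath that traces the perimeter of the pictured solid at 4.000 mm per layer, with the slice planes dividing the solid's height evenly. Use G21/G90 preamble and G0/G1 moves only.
Reading the render: the shape is a regular 9-sided prism (a cylinder approximated with 9 flat sides), circumscribed radius ≈ 10 mm, height ≈ 12 mm (dimensions read to the nearest mm from the axis ticks). For the g-code, the solid's height is divided into equal slices at the stated Δz and each level perimeter traced with G1 moves after a G0 lift.

; perimeter-only toolpath
G21 ; units = mm
G90 ; absolute positioning
G28 ; home
; layer 1
G0 Z4.000
G0 X20.000 Y10.000
G1 X17.660 Y16.428
G1 X11.736 Y19.848
G1 X5.000 Y18.660
G1 X0.603 Y13.420
G1 X0.603 Y6.580
G1 X5.000 Y1.340
G1 X11.736 Y0.152
G1 X17.660 Y3.572
G1 X20.000 Y10.000
; layer 2
G0 Z8.000
G0 X20.000 Y10.000
G1 X17.660 Y16.428
G1 X11.736 Y19.848
G1 X5.000 Y18.660
G1 X0.603 Y13.420
G1 X0.603 Y6.580
G1 X5.000 Y1.340
G1 X11.736 Y0.152
G1 X17.660 Y3.572
G1 X20.000 Y10.000
; layer 3
G0 Z12.000
G0 X20.000 Y10.000
G1 X17.660 Y16.428
G1 X11.736 Y19.848
G1 X5.000 Y18.660
G1 X0.603 Y13.420
G1 X0.603 Y6.580
G1 X5.000 Y1.340
G1 X11.736 Y0.152
G1 X17.660 Y3.572
G1 X20.000 Y10.000
M2 ; end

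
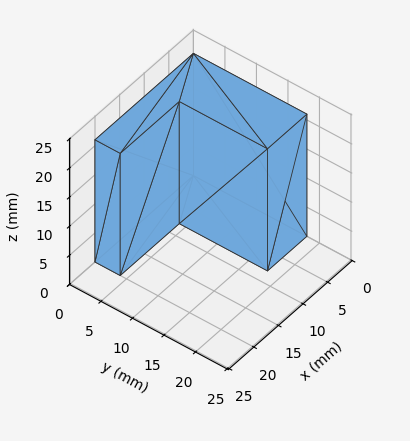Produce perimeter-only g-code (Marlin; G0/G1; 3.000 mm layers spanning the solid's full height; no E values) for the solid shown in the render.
Reading the render: the shape is an L-shaped prism: outer 20 × 18 mm, arm thicknesses ≈ 4 mm (horizontal) and 8 mm (vertical), extruded 21 mm in z (dimensions read to the nearest mm from the axis ticks). For the g-code, the solid's height is divided into equal slices at the stated Δz and each level perimeter traced with G1 moves after a G0 lift.

; perimeter-only toolpath
G21 ; units = mm
G90 ; absolute positioning
G28 ; home
; layer 1
G0 Z3.000
G0 X0.000 Y0.000
G1 X20.000 Y0.000
G1 X20.000 Y4.000
G1 X8.000 Y4.000
G1 X8.000 Y18.000
G1 X0.000 Y18.000
G1 X0.000 Y0.000
; layer 2
G0 Z6.000
G0 X0.000 Y0.000
G1 X20.000 Y0.000
G1 X20.000 Y4.000
G1 X8.000 Y4.000
G1 X8.000 Y18.000
G1 X0.000 Y18.000
G1 X0.000 Y0.000
; layer 3
G0 Z9.000
G0 X0.000 Y0.000
G1 X20.000 Y0.000
G1 X20.000 Y4.000
G1 X8.000 Y4.000
G1 X8.000 Y18.000
G1 X0.000 Y18.000
G1 X0.000 Y0.000
; layer 4
G0 Z12.000
G0 X0.000 Y0.000
G1 X20.000 Y0.000
G1 X20.000 Y4.000
G1 X8.000 Y4.000
G1 X8.000 Y18.000
G1 X0.000 Y18.000
G1 X0.000 Y0.000
; layer 5
G0 Z15.000
G0 X0.000 Y0.000
G1 X20.000 Y0.000
G1 X20.000 Y4.000
G1 X8.000 Y4.000
G1 X8.000 Y18.000
G1 X0.000 Y18.000
G1 X0.000 Y0.000
; layer 6
G0 Z18.000
G0 X0.000 Y0.000
G1 X20.000 Y0.000
G1 X20.000 Y4.000
G1 X8.000 Y4.000
G1 X8.000 Y18.000
G1 X0.000 Y18.000
G1 X0.000 Y0.000
; layer 7
G0 Z21.000
G0 X0.000 Y0.000
G1 X20.000 Y0.000
G1 X20.000 Y4.000
G1 X8.000 Y4.000
G1 X8.000 Y18.000
G1 X0.000 Y18.000
G1 X0.000 Y0.000
M2 ; end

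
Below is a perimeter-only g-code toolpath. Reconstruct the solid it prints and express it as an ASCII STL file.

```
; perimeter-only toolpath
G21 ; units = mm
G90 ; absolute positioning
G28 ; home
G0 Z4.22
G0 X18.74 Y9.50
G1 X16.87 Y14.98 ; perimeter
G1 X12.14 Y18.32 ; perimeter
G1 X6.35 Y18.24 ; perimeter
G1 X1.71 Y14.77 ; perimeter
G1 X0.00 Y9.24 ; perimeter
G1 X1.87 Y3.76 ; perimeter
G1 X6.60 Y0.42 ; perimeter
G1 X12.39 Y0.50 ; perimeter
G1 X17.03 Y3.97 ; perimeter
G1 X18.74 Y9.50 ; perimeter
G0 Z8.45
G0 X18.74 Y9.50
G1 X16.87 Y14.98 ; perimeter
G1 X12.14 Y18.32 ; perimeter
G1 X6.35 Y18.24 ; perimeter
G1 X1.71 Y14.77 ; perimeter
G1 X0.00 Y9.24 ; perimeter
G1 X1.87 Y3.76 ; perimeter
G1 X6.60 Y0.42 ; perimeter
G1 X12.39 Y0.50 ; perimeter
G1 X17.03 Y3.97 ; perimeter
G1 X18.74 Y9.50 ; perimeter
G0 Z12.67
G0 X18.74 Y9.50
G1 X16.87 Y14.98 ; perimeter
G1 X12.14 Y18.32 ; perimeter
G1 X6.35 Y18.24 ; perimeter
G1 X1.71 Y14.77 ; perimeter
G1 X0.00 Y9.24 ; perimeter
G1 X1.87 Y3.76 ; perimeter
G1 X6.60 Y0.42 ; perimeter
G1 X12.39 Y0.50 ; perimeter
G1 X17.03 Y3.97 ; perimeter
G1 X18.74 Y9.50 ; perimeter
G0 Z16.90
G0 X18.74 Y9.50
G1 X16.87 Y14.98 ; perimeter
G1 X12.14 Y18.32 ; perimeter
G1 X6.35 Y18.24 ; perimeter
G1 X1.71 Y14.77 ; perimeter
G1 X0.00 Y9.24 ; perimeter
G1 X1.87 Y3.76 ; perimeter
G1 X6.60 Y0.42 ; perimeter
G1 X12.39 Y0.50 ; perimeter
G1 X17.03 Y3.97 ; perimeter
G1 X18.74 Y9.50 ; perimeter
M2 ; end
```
solid part
  facet normal 0.0000 0.0000 -1.0000
    outer loop
      vertex 12.14 18.32 0.00
      vertex 16.87 14.98 0.00
      vertex 18.74 9.50 0.00
    endloop
  endfacet
  facet normal 0.0000 0.0000 -1.0000
    outer loop
      vertex 6.35 18.24 0.00
      vertex 12.14 18.32 0.00
      vertex 18.74 9.50 0.00
    endloop
  endfacet
  facet normal 0.0000 0.0000 -1.0000
    outer loop
      vertex 1.71 14.77 0.00
      vertex 6.35 18.24 0.00
      vertex 18.74 9.50 0.00
    endloop
  endfacet
  facet normal 0.0000 0.0000 -1.0000
    outer loop
      vertex 0.00 9.24 0.00
      vertex 1.71 14.77 0.00
      vertex 18.74 9.50 0.00
    endloop
  endfacet
  facet normal 0.0000 0.0000 -1.0000
    outer loop
      vertex 1.87 3.76 0.00
      vertex 0.00 9.24 0.00
      vertex 18.74 9.50 0.00
    endloop
  endfacet
  facet normal 0.0000 0.0000 -1.0000
    outer loop
      vertex 6.60 0.42 0.00
      vertex 1.87 3.76 0.00
      vertex 18.74 9.50 0.00
    endloop
  endfacet
  facet normal 0.0000 0.0000 -1.0000
    outer loop
      vertex 12.39 0.50 0.00
      vertex 6.60 0.42 0.00
      vertex 18.74 9.50 0.00
    endloop
  endfacet
  facet normal 0.0000 0.0000 -1.0000
    outer loop
      vertex 17.03 3.97 0.00
      vertex 12.39 0.50 0.00
      vertex 18.74 9.50 0.00
    endloop
  endfacet
  facet normal 0.0000 0.0000 1.0000
    outer loop
      vertex 18.74 9.50 16.90
      vertex 16.87 14.98 16.90
      vertex 12.14 18.32 16.90
    endloop
  endfacet
  facet normal 0.0000 0.0000 1.0000
    outer loop
      vertex 18.74 9.50 16.90
      vertex 12.14 18.32 16.90
      vertex 6.35 18.24 16.90
    endloop
  endfacet
  facet normal 0.0000 0.0000 1.0000
    outer loop
      vertex 18.74 9.50 16.90
      vertex 6.35 18.24 16.90
      vertex 1.71 14.77 16.90
    endloop
  endfacet
  facet normal 0.0000 0.0000 1.0000
    outer loop
      vertex 18.74 9.50 16.90
      vertex 1.71 14.77 16.90
      vertex 0.00 9.24 16.90
    endloop
  endfacet
  facet normal 0.0000 0.0000 1.0000
    outer loop
      vertex 18.74 9.50 16.90
      vertex 0.00 9.24 16.90
      vertex 1.87 3.76 16.90
    endloop
  endfacet
  facet normal 0.0000 0.0000 1.0000
    outer loop
      vertex 18.74 9.50 16.90
      vertex 1.87 3.76 16.90
      vertex 6.60 0.42 16.90
    endloop
  endfacet
  facet normal 0.0000 0.0000 1.0000
    outer loop
      vertex 18.74 9.50 16.90
      vertex 6.60 0.42 16.90
      vertex 12.39 0.50 16.90
    endloop
  endfacet
  facet normal 0.0000 0.0000 1.0000
    outer loop
      vertex 18.74 9.50 16.90
      vertex 12.39 0.50 16.90
      vertex 17.03 3.97 16.90
    endloop
  endfacet
  facet normal 0.9464 0.3230 0.0000
    outer loop
      vertex 18.74 9.50 0.00
      vertex 16.87 14.98 0.00
      vertex 16.87 14.98 16.90
    endloop
  endfacet
  facet normal 0.9464 0.3230 0.0000
    outer loop
      vertex 18.74 9.50 0.00
      vertex 16.87 14.98 16.90
      vertex 18.74 9.50 16.90
    endloop
  endfacet
  facet normal 0.5768 0.8169 0.0000
    outer loop
      vertex 16.87 14.98 0.00
      vertex 12.14 18.32 0.00
      vertex 12.14 18.32 16.90
    endloop
  endfacet
  facet normal 0.5768 0.8169 0.0000
    outer loop
      vertex 16.87 14.98 0.00
      vertex 12.14 18.32 16.90
      vertex 16.87 14.98 16.90
    endloop
  endfacet
  facet normal -0.0138 0.9999 0.0000
    outer loop
      vertex 12.14 18.32 0.00
      vertex 6.35 18.24 0.00
      vertex 6.35 18.24 16.90
    endloop
  endfacet
  facet normal -0.0138 0.9999 0.0000
    outer loop
      vertex 12.14 18.32 0.00
      vertex 6.35 18.24 16.90
      vertex 12.14 18.32 16.90
    endloop
  endfacet
  facet normal -0.5989 0.8008 0.0000
    outer loop
      vertex 6.35 18.24 0.00
      vertex 1.71 14.77 0.00
      vertex 1.71 14.77 16.90
    endloop
  endfacet
  facet normal -0.5989 0.8008 0.0000
    outer loop
      vertex 6.35 18.24 0.00
      vertex 1.71 14.77 16.90
      vertex 6.35 18.24 16.90
    endloop
  endfacet
  facet normal -0.9554 0.2954 0.0000
    outer loop
      vertex 1.71 14.77 0.00
      vertex 0.00 9.24 0.00
      vertex 0.00 9.24 16.90
    endloop
  endfacet
  facet normal -0.9554 0.2954 0.0000
    outer loop
      vertex 1.71 14.77 0.00
      vertex 0.00 9.24 16.90
      vertex 1.71 14.77 16.90
    endloop
  endfacet
  facet normal -0.9464 -0.3230 0.0000
    outer loop
      vertex 0.00 9.24 0.00
      vertex 1.87 3.76 0.00
      vertex 1.87 3.76 16.90
    endloop
  endfacet
  facet normal -0.9464 -0.3230 0.0000
    outer loop
      vertex 0.00 9.24 0.00
      vertex 1.87 3.76 16.90
      vertex 0.00 9.24 16.90
    endloop
  endfacet
  facet normal -0.5768 -0.8169 0.0000
    outer loop
      vertex 1.87 3.76 0.00
      vertex 6.60 0.42 0.00
      vertex 6.60 0.42 16.90
    endloop
  endfacet
  facet normal -0.5768 -0.8169 0.0000
    outer loop
      vertex 1.87 3.76 0.00
      vertex 6.60 0.42 16.90
      vertex 1.87 3.76 16.90
    endloop
  endfacet
  facet normal 0.0138 -0.9999 0.0000
    outer loop
      vertex 6.60 0.42 0.00
      vertex 12.39 0.50 0.00
      vertex 12.39 0.50 16.90
    endloop
  endfacet
  facet normal 0.0138 -0.9999 0.0000
    outer loop
      vertex 6.60 0.42 0.00
      vertex 12.39 0.50 16.90
      vertex 6.60 0.42 16.90
    endloop
  endfacet
  facet normal 0.5989 -0.8008 0.0000
    outer loop
      vertex 12.39 0.50 0.00
      vertex 17.03 3.97 0.00
      vertex 17.03 3.97 16.90
    endloop
  endfacet
  facet normal 0.5989 -0.8008 0.0000
    outer loop
      vertex 12.39 0.50 0.00
      vertex 17.03 3.97 16.90
      vertex 12.39 0.50 16.90
    endloop
  endfacet
  facet normal 0.9554 -0.2954 0.0000
    outer loop
      vertex 17.03 3.97 0.00
      vertex 18.74 9.50 0.00
      vertex 18.74 9.50 16.90
    endloop
  endfacet
  facet normal 0.9554 -0.2954 0.0000
    outer loop
      vertex 17.03 3.97 0.00
      vertex 18.74 9.50 16.90
      vertex 17.03 3.97 16.90
    endloop
  endfacet
endsolid part

The G0 Z moves step by Δz≈4.22 mm. Every layer's G1 loop is the same polygon, so the solid is a straight extrusion of it from z=0 to z≈16.9. Closing with flat bottom and top caps and triangulating gives 36 facets — a regular 10-sided prism (a cylinder approximated with 10 flat sides), circumscribed radius ≈ 9.37 mm, height ≈ 16.9 mm.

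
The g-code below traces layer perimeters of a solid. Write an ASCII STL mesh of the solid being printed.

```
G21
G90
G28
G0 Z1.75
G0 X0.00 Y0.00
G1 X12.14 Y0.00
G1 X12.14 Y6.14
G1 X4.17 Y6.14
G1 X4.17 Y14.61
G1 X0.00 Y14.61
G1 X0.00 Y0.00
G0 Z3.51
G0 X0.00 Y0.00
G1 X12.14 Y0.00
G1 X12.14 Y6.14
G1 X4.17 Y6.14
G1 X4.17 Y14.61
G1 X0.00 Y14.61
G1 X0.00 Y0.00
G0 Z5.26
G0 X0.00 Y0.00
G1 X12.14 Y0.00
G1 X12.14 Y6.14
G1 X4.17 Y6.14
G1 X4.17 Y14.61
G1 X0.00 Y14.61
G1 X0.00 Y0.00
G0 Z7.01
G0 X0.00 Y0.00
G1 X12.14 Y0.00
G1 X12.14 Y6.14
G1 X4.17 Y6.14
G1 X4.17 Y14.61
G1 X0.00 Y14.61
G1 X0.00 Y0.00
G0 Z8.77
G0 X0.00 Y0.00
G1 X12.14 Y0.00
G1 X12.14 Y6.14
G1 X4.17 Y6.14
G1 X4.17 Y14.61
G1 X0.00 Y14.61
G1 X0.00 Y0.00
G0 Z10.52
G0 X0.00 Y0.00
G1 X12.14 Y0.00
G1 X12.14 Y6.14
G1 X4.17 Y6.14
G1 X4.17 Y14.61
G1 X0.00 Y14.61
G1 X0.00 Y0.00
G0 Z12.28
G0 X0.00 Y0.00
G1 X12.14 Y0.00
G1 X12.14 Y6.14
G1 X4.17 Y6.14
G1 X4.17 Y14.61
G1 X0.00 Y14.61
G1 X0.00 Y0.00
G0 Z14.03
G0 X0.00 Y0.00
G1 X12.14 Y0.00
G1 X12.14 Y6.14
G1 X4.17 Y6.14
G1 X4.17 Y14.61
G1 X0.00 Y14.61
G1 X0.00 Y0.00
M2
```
solid part
  facet normal 0.0000 0.0000 -1.0000
    outer loop
      vertex 12.14 6.14 0.00
      vertex 12.14 0.00 0.00
      vertex 0.00 0.00 0.00
    endloop
  endfacet
  facet normal 0.0000 0.0000 -1.0000
    outer loop
      vertex 4.17 6.14 0.00
      vertex 12.14 6.14 0.00
      vertex 0.00 0.00 0.00
    endloop
  endfacet
  facet normal 0.0000 0.0000 -1.0000
    outer loop
      vertex 4.17 14.61 0.00
      vertex 4.17 6.14 0.00
      vertex 0.00 0.00 0.00
    endloop
  endfacet
  facet normal 0.0000 0.0000 -1.0000
    outer loop
      vertex 0.00 14.61 0.00
      vertex 4.17 14.61 0.00
      vertex 0.00 0.00 0.00
    endloop
  endfacet
  facet normal 0.0000 0.0000 1.0000
    outer loop
      vertex 0.00 0.00 14.03
      vertex 12.14 0.00 14.03
      vertex 12.14 6.14 14.03
    endloop
  endfacet
  facet normal 0.0000 0.0000 1.0000
    outer loop
      vertex 0.00 0.00 14.03
      vertex 12.14 6.14 14.03
      vertex 4.17 6.14 14.03
    endloop
  endfacet
  facet normal 0.0000 0.0000 1.0000
    outer loop
      vertex 0.00 0.00 14.03
      vertex 4.17 6.14 14.03
      vertex 4.17 14.61 14.03
    endloop
  endfacet
  facet normal 0.0000 0.0000 1.0000
    outer loop
      vertex 0.00 0.00 14.03
      vertex 4.17 14.61 14.03
      vertex 0.00 14.61 14.03
    endloop
  endfacet
  facet normal 0.0000 -1.0000 0.0000
    outer loop
      vertex 0.00 0.00 0.00
      vertex 12.14 0.00 0.00
      vertex 12.14 0.00 14.03
    endloop
  endfacet
  facet normal 0.0000 -1.0000 0.0000
    outer loop
      vertex 0.00 0.00 0.00
      vertex 12.14 0.00 14.03
      vertex 0.00 0.00 14.03
    endloop
  endfacet
  facet normal 1.0000 0.0000 0.0000
    outer loop
      vertex 12.14 0.00 0.00
      vertex 12.14 6.14 0.00
      vertex 12.14 6.14 14.03
    endloop
  endfacet
  facet normal 1.0000 0.0000 0.0000
    outer loop
      vertex 12.14 0.00 0.00
      vertex 12.14 6.14 14.03
      vertex 12.14 0.00 14.03
    endloop
  endfacet
  facet normal 0.0000 1.0000 0.0000
    outer loop
      vertex 12.14 6.14 0.00
      vertex 4.17 6.14 0.00
      vertex 4.17 6.14 14.03
    endloop
  endfacet
  facet normal 0.0000 1.0000 0.0000
    outer loop
      vertex 12.14 6.14 0.00
      vertex 4.17 6.14 14.03
      vertex 12.14 6.14 14.03
    endloop
  endfacet
  facet normal 1.0000 0.0000 0.0000
    outer loop
      vertex 4.17 6.14 0.00
      vertex 4.17 14.61 0.00
      vertex 4.17 14.61 14.03
    endloop
  endfacet
  facet normal 1.0000 0.0000 0.0000
    outer loop
      vertex 4.17 6.14 0.00
      vertex 4.17 14.61 14.03
      vertex 4.17 6.14 14.03
    endloop
  endfacet
  facet normal 0.0000 1.0000 0.0000
    outer loop
      vertex 4.17 14.61 0.00
      vertex 0.00 14.61 0.00
      vertex 0.00 14.61 14.03
    endloop
  endfacet
  facet normal 0.0000 1.0000 0.0000
    outer loop
      vertex 4.17 14.61 0.00
      vertex 0.00 14.61 14.03
      vertex 4.17 14.61 14.03
    endloop
  endfacet
  facet normal -1.0000 0.0000 0.0000
    outer loop
      vertex 0.00 14.61 0.00
      vertex 0.00 0.00 0.00
      vertex 0.00 0.00 14.03
    endloop
  endfacet
  facet normal -1.0000 0.0000 0.0000
    outer loop
      vertex 0.00 14.61 0.00
      vertex 0.00 0.00 14.03
      vertex 0.00 14.61 14.03
    endloop
  endfacet
endsolid part

The G0 Z moves step by Δz≈1.75 mm. Every layer's G1 loop is the same polygon, so the solid is a straight extrusion of it from z=0 to z≈14. Closing with flat bottom and top caps and triangulating gives 20 facets — an L-shaped prism: outer 12.1 × 14.6 mm, arm thicknesses ≈ 6.14 mm (horizontal) and 4.17 mm (vertical), extruded 14 mm in z.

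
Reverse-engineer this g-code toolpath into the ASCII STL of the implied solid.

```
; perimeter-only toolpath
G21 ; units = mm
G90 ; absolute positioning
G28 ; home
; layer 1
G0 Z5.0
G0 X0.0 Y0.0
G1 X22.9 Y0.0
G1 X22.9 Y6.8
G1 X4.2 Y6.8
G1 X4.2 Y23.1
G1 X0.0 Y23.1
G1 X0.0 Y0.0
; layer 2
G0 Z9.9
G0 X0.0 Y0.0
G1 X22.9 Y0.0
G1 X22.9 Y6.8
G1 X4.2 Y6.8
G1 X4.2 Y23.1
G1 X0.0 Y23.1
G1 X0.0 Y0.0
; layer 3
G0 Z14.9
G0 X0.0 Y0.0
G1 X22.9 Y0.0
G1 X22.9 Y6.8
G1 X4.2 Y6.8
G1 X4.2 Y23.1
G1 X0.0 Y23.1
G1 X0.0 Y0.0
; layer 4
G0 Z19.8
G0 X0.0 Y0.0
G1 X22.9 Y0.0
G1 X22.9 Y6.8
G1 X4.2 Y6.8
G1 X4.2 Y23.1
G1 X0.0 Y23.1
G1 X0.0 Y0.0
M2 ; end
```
solid part
  facet normal 0.0000 0.0000 -1.0000
    outer loop
      vertex 22.9 6.8 0.0
      vertex 22.9 0.0 0.0
      vertex 0.0 0.0 0.0
    endloop
  endfacet
  facet normal 0.0000 0.0000 -1.0000
    outer loop
      vertex 4.2 6.8 0.0
      vertex 22.9 6.8 0.0
      vertex 0.0 0.0 0.0
    endloop
  endfacet
  facet normal 0.0000 0.0000 -1.0000
    outer loop
      vertex 4.2 23.1 0.0
      vertex 4.2 6.8 0.0
      vertex 0.0 0.0 0.0
    endloop
  endfacet
  facet normal 0.0000 0.0000 -1.0000
    outer loop
      vertex 0.0 23.1 0.0
      vertex 4.2 23.1 0.0
      vertex 0.0 0.0 0.0
    endloop
  endfacet
  facet normal 0.0000 0.0000 1.0000
    outer loop
      vertex 0.0 0.0 19.8
      vertex 22.9 0.0 19.8
      vertex 22.9 6.8 19.8
    endloop
  endfacet
  facet normal 0.0000 0.0000 1.0000
    outer loop
      vertex 0.0 0.0 19.8
      vertex 22.9 6.8 19.8
      vertex 4.2 6.8 19.8
    endloop
  endfacet
  facet normal 0.0000 0.0000 1.0000
    outer loop
      vertex 0.0 0.0 19.8
      vertex 4.2 6.8 19.8
      vertex 4.2 23.1 19.8
    endloop
  endfacet
  facet normal 0.0000 0.0000 1.0000
    outer loop
      vertex 0.0 0.0 19.8
      vertex 4.2 23.1 19.8
      vertex 0.0 23.1 19.8
    endloop
  endfacet
  facet normal 0.0000 -1.0000 0.0000
    outer loop
      vertex 0.0 0.0 0.0
      vertex 22.9 0.0 0.0
      vertex 22.9 0.0 19.8
    endloop
  endfacet
  facet normal 0.0000 -1.0000 0.0000
    outer loop
      vertex 0.0 0.0 0.0
      vertex 22.9 0.0 19.8
      vertex 0.0 0.0 19.8
    endloop
  endfacet
  facet normal 1.0000 0.0000 0.0000
    outer loop
      vertex 22.9 0.0 0.0
      vertex 22.9 6.8 0.0
      vertex 22.9 6.8 19.8
    endloop
  endfacet
  facet normal 1.0000 0.0000 0.0000
    outer loop
      vertex 22.9 0.0 0.0
      vertex 22.9 6.8 19.8
      vertex 22.9 0.0 19.8
    endloop
  endfacet
  facet normal 0.0000 1.0000 0.0000
    outer loop
      vertex 22.9 6.8 0.0
      vertex 4.2 6.8 0.0
      vertex 4.2 6.8 19.8
    endloop
  endfacet
  facet normal 0.0000 1.0000 0.0000
    outer loop
      vertex 22.9 6.8 0.0
      vertex 4.2 6.8 19.8
      vertex 22.9 6.8 19.8
    endloop
  endfacet
  facet normal 1.0000 0.0000 0.0000
    outer loop
      vertex 4.2 6.8 0.0
      vertex 4.2 23.1 0.0
      vertex 4.2 23.1 19.8
    endloop
  endfacet
  facet normal 1.0000 0.0000 0.0000
    outer loop
      vertex 4.2 6.8 0.0
      vertex 4.2 23.1 19.8
      vertex 4.2 6.8 19.8
    endloop
  endfacet
  facet normal 0.0000 1.0000 0.0000
    outer loop
      vertex 4.2 23.1 0.0
      vertex 0.0 23.1 0.0
      vertex 0.0 23.1 19.8
    endloop
  endfacet
  facet normal 0.0000 1.0000 0.0000
    outer loop
      vertex 4.2 23.1 0.0
      vertex 0.0 23.1 19.8
      vertex 4.2 23.1 19.8
    endloop
  endfacet
  facet normal -1.0000 0.0000 0.0000
    outer loop
      vertex 0.0 23.1 0.0
      vertex 0.0 0.0 0.0
      vertex 0.0 0.0 19.8
    endloop
  endfacet
  facet normal -1.0000 0.0000 0.0000
    outer loop
      vertex 0.0 23.1 0.0
      vertex 0.0 0.0 19.8
      vertex 0.0 23.1 19.8
    endloop
  endfacet
endsolid part

The G0 Z moves step by Δz≈5.0 mm. Every layer's G1 loop is the same polygon, so the solid is a straight extrusion of it from z=0 to z≈19.8. Closing with flat bottom and top caps and triangulating gives 20 facets — an L-shaped prism: outer 22.9 × 23.1 mm, arm thicknesses ≈ 6.8 mm (horizontal) and 4.2 mm (vertical), extruded 19.8 mm in z.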